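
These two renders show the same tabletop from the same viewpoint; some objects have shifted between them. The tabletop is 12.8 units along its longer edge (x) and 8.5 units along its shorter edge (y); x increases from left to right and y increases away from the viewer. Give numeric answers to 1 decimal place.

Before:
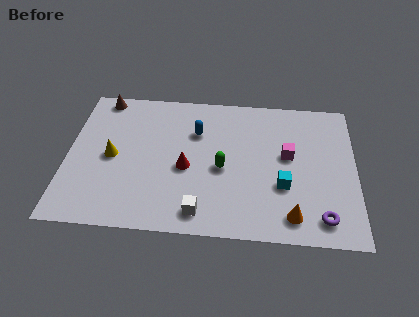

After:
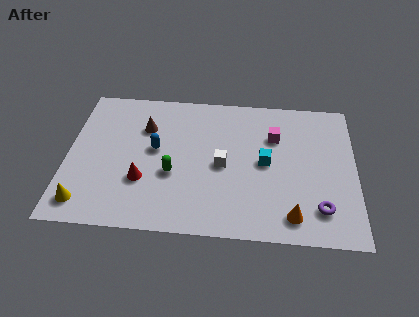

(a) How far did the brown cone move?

2.6

The brown cone moved from about (1.4, 7.7) to (3.4, 6.0), a distance of √(2.0² + 1.7²) ≈ 2.6.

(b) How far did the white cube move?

2.9

From (6.0, 1.2) to (6.9, 4.0), the white cube covered √(0.9² + 2.8²) ≈ 2.9 units.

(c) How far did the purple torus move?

0.5

The purple torus moved from about (11.3, 1.3) to (11.2, 1.8), a distance of √(0.1² + 0.5²) ≈ 0.5.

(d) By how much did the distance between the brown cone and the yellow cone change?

+1.7

They were about 3.6 units apart before and 5.3 after — 1.7 units further apart.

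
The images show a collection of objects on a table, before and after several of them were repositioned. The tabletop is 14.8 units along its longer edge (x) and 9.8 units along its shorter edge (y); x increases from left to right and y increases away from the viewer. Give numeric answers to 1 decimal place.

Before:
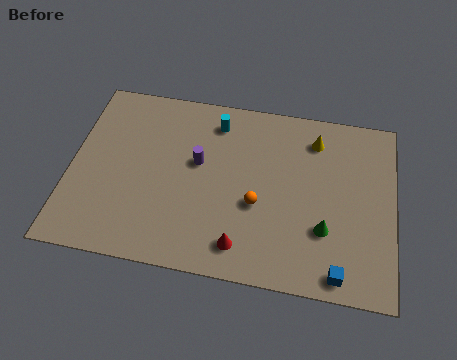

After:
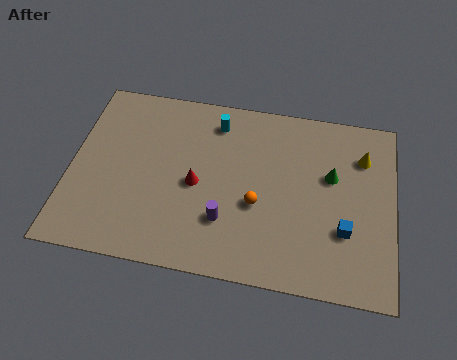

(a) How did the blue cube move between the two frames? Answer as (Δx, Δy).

(0.2, 2.2)

The blue cube started near (12.4, 1.0) and ended near (12.6, 3.2).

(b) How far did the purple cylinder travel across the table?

3.2

The purple cylinder moved from about (5.8, 5.7) to (7.2, 2.8), a distance of √(1.4² + 2.9²) ≈ 3.2.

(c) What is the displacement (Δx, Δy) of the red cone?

(-2.2, 2.9)

The red cone started near (8.0, 1.6) and ended near (5.8, 4.5).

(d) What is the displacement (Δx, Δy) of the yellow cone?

(2.2, -0.6)

From the two frames, the yellow cone sits at roughly (11.1, 7.9) before and (13.3, 7.3) after.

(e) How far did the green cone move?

2.9

The green cone was near (11.7, 3.1) before and (11.9, 6.0) after, so it travelled √(0.2² + 2.9²) ≈ 2.9 units.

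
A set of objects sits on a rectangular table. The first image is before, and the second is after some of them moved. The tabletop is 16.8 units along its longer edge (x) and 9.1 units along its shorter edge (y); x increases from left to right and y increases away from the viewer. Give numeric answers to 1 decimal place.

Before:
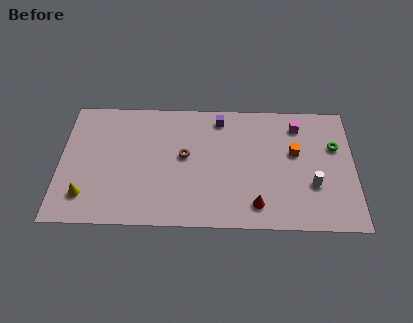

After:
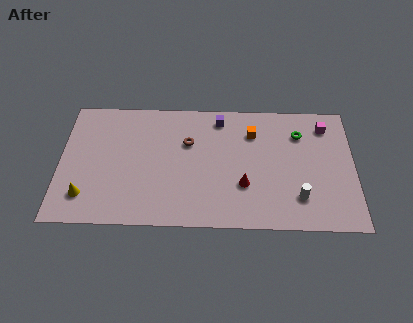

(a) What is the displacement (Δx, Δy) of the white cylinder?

(-0.8, -0.9)

The white cylinder was at about (14.4, 3.1) and moved to about (13.6, 2.2).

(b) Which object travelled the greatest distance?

the orange cube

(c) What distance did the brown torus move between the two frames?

1.0

The brown torus was near (7.1, 5.0) before and (7.3, 6.0) after, so it travelled √(0.2² + 1.0²) ≈ 1.0 units.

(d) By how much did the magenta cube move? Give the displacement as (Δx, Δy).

(1.6, 0.0)

The magenta cube started near (13.6, 7.4) and ended near (15.2, 7.4).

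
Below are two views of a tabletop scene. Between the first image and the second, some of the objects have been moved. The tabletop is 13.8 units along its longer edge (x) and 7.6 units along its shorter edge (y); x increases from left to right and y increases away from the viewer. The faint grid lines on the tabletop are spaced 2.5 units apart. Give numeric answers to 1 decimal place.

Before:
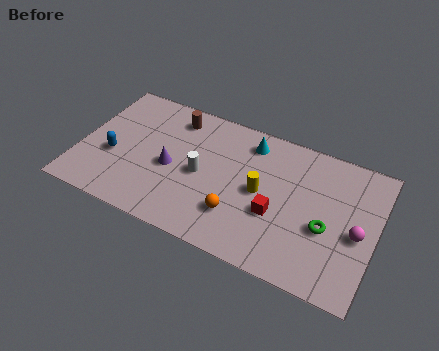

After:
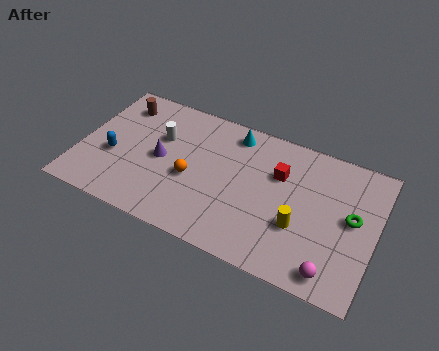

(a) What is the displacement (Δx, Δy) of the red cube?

(-0.1, 2.2)

From the two frames, the red cube sits at roughly (9.3, 2.9) before and (9.2, 5.1) after.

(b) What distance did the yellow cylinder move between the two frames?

2.2

The yellow cylinder moved from about (8.5, 3.8) to (10.4, 2.7), a distance of √(1.9² + 1.1²) ≈ 2.2.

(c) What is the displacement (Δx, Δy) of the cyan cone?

(-0.8, 0.2)

The cyan cone was at about (7.7, 6.3) and moved to about (6.9, 6.5).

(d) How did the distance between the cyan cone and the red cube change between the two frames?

-1.1

They were about 3.8 units apart before and 2.7 after — 1.1 units closer together.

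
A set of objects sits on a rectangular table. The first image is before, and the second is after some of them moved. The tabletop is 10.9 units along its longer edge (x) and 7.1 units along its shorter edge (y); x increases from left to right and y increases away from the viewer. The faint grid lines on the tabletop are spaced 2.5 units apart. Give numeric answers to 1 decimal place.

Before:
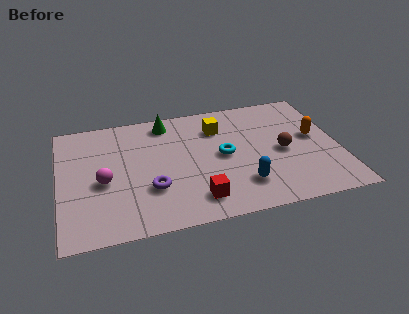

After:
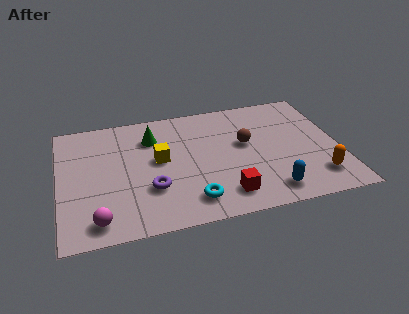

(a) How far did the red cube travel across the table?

1.1

From (5.2, 1.3) to (6.3, 1.3), the red cube covered √(1.1² + 0.0²) ≈ 1.1 units.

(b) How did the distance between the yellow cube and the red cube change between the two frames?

-0.6

They were about 4.1 units apart before and 3.5 after — 0.6 units closer together.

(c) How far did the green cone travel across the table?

1.0

From (4.3, 6.1) to (3.7, 5.3), the green cone covered √(0.6² + 0.8²) ≈ 1.0 units.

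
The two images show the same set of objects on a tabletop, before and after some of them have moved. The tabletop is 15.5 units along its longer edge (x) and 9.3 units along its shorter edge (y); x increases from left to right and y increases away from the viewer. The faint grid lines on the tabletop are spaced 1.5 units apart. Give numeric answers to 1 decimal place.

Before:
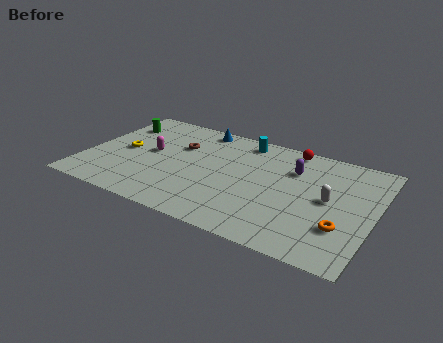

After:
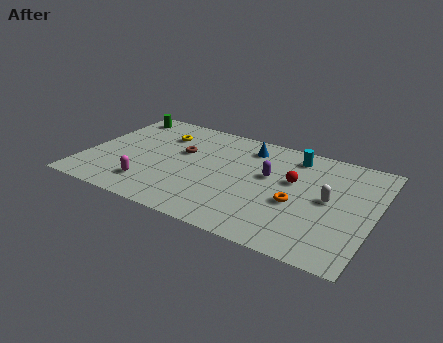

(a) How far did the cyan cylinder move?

2.8

The cyan cylinder moved from about (8.1, 8.1) to (10.9, 7.8), a distance of √(2.8² + 0.3²) ≈ 2.8.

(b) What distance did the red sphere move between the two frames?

2.8

The red sphere moved from about (10.6, 8.4) to (11.1, 5.6), a distance of √(0.5² + 2.8²) ≈ 2.8.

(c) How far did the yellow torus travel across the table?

2.9

The yellow torus moved from about (2.0, 4.6) to (3.7, 6.9), a distance of √(1.7² + 2.3²) ≈ 2.9.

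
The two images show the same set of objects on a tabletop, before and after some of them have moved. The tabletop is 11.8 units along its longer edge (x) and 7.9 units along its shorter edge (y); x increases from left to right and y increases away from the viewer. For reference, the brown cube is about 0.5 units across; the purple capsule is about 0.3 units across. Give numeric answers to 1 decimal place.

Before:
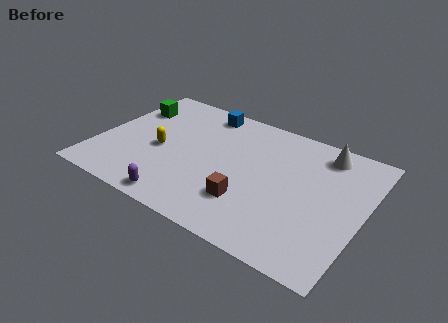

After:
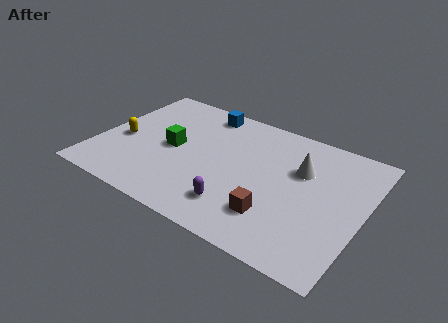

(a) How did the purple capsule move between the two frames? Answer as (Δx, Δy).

(2.4, 0.9)

The purple capsule started near (4.2, 0.8) and ended near (6.6, 1.7).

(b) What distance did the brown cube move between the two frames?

1.2

From (7.0, 2.2) to (8.2, 2.0), the brown cube covered √(1.2² + 0.2²) ≈ 1.2 units.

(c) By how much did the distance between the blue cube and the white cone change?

-0.5

They were about 5.5 units apart before and 5.0 after — 0.5 units closer together.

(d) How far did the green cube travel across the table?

2.9

From (1.0, 5.7) to (3.3, 3.9), the green cube covered √(2.3² + 1.8²) ≈ 2.9 units.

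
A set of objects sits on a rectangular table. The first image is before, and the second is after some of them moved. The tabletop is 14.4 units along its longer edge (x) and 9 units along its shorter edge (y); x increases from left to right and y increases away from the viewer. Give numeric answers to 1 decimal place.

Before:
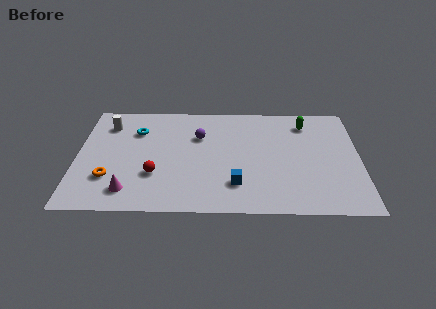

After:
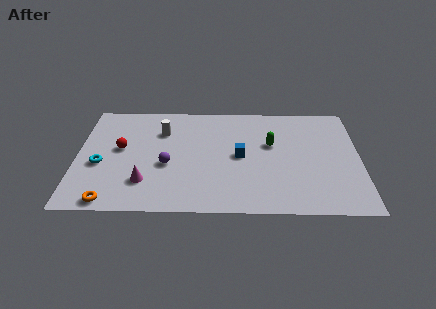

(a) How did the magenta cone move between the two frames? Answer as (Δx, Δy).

(0.8, 0.7)

The magenta cone was at about (2.7, 1.6) and moved to about (3.5, 2.3).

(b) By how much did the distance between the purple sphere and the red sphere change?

-1.2

They were about 3.9 units apart before and 2.7 after — 1.2 units closer together.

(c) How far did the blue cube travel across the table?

2.3

The blue cube moved from about (8.1, 2.2) to (8.3, 4.5), a distance of √(0.2² + 2.3²) ≈ 2.3.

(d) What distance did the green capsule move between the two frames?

2.5

The green capsule was near (11.7, 7.3) before and (9.9, 5.5) after, so it travelled √(1.8² + 1.8²) ≈ 2.5 units.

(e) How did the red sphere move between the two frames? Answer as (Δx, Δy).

(-1.8, 2.1)

From the two frames, the red sphere sits at roughly (4.0, 2.9) before and (2.2, 5.0) after.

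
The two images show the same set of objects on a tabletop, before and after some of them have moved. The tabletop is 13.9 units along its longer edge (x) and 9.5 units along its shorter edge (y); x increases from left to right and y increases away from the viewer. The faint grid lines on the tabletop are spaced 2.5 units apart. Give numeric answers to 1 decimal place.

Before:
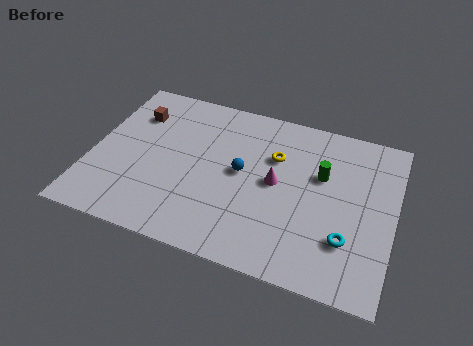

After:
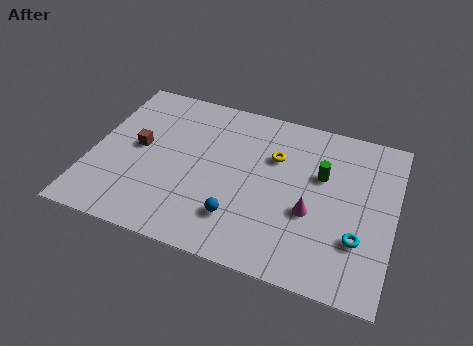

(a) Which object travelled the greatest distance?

the blue sphere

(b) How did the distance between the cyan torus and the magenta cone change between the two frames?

-1.7

They were about 4.0 units apart before and 2.3 after — 1.7 units closer together.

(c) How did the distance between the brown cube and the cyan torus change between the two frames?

-0.6

The distance was about 11.1 in the first image and 10.5 in the second, so they moved 0.6 units closer together.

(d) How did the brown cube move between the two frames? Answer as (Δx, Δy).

(0.4, -2.0)

The brown cube started near (1.7, 7.0) and ended near (2.1, 5.0).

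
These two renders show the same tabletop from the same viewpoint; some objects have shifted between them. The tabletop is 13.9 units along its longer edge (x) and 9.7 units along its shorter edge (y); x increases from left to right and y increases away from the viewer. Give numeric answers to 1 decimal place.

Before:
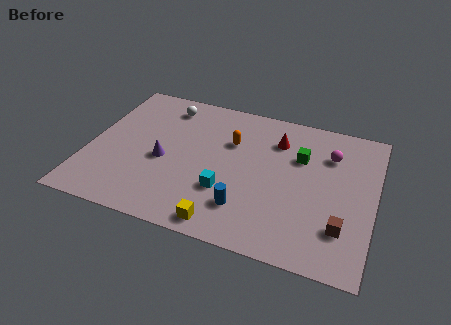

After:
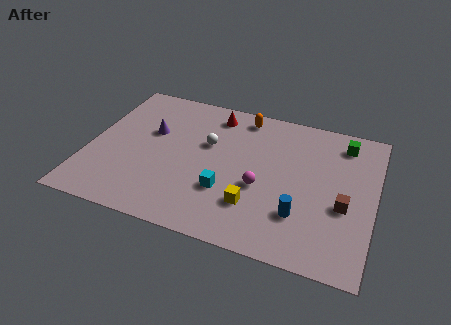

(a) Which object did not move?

the cyan cube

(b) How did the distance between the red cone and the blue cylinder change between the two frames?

+2.1

They were about 5.1 units apart before and 7.2 after — 2.1 units further apart.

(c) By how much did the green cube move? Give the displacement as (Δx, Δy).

(2.0, 1.6)

The green cube was at about (10.2, 6.5) and moved to about (12.2, 8.1).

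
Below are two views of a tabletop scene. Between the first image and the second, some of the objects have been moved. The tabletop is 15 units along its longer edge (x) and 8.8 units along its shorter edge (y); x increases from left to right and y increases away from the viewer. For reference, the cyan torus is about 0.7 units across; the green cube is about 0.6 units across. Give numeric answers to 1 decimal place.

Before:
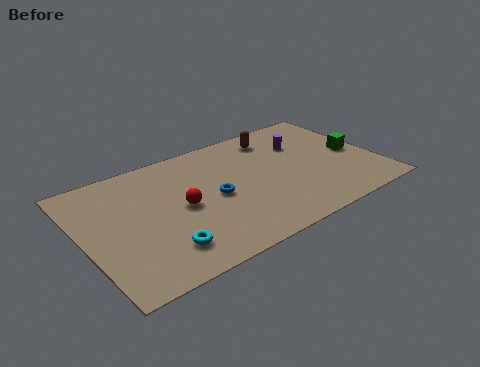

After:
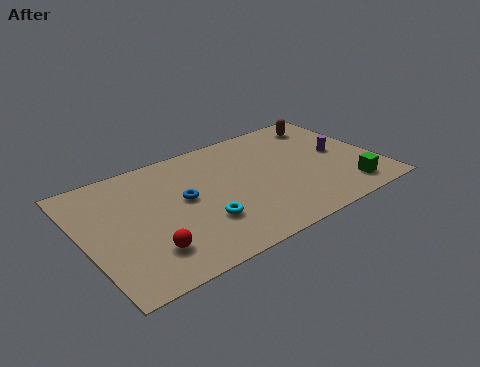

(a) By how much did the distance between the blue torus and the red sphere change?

+1.8

The distance was about 1.7 in the first image and 3.5 in the second, so they moved 1.8 units further apart.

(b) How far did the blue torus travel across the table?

1.6

The blue torus moved from about (6.6, 4.2) to (5.1, 4.8), a distance of √(1.5² + 0.6²) ≈ 1.6.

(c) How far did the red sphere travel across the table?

3.0

The red sphere moved from about (4.9, 4.3) to (2.8, 2.1), a distance of √(2.1² + 2.2²) ≈ 3.0.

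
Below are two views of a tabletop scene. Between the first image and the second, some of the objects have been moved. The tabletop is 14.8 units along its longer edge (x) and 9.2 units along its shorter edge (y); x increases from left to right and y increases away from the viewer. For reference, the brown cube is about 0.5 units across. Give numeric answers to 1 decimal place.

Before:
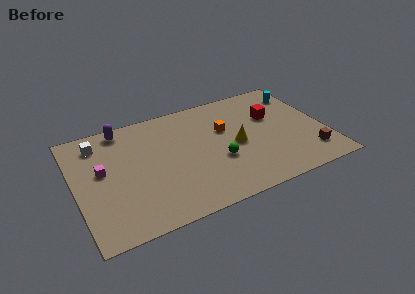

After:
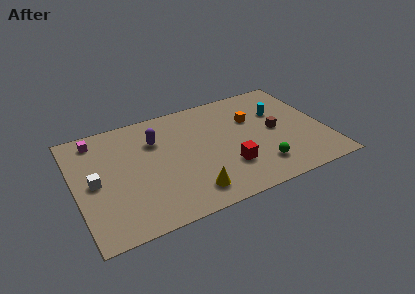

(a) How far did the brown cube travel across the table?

3.2

From (13.6, 1.9) to (11.9, 4.6), the brown cube covered √(1.7² + 2.7²) ≈ 3.2 units.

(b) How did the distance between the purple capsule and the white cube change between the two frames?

+2.6

They were about 1.7 units apart before and 4.3 after — 2.6 units further apart.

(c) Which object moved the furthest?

the red cube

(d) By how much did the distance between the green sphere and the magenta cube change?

+3.9

They were about 6.9 units apart before and 10.8 after — 3.9 units further apart.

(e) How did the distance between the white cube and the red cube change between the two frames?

-2.5

Before: roughly 10.4 units apart; after: 7.9. That's 2.5 units closer together.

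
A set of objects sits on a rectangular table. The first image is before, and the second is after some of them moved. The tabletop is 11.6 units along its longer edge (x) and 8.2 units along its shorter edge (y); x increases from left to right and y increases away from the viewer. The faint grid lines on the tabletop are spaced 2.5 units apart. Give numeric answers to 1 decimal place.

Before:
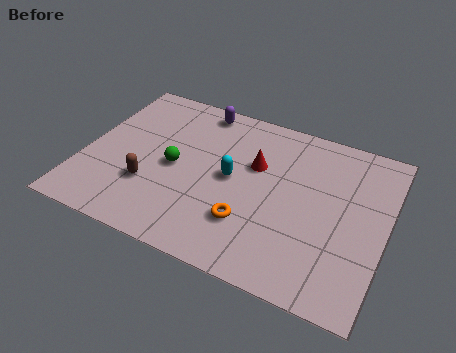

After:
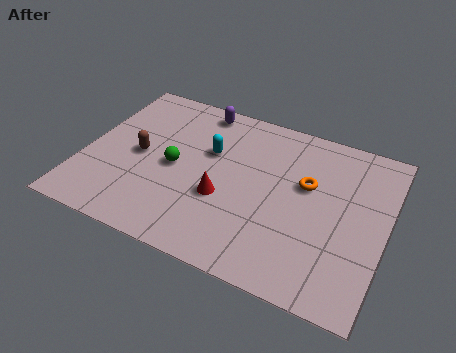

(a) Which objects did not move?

the purple capsule and the green sphere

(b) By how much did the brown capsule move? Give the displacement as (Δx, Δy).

(-0.6, 1.4)

The brown capsule started near (2.7, 2.6) and ended near (2.1, 4.0).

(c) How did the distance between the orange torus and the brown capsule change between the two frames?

+2.6

The distance was about 3.9 in the first image and 6.5 in the second, so they moved 2.6 units further apart.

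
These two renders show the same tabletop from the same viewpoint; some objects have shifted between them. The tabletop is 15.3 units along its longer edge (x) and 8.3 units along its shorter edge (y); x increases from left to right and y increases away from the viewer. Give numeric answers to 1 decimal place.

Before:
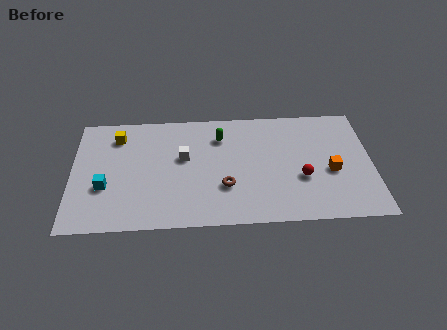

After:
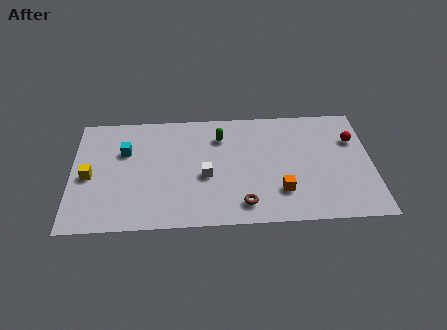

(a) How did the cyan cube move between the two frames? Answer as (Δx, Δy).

(1.0, 2.5)

The cyan cube was at about (1.7, 3.0) and moved to about (2.7, 5.5).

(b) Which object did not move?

the green capsule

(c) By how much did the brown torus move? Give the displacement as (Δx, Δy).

(0.9, -1.3)

From the two frames, the brown torus sits at roughly (7.8, 2.7) before and (8.7, 1.4) after.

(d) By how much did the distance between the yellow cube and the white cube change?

+2.1

The distance was about 3.8 in the first image and 5.9 in the second, so they moved 2.1 units further apart.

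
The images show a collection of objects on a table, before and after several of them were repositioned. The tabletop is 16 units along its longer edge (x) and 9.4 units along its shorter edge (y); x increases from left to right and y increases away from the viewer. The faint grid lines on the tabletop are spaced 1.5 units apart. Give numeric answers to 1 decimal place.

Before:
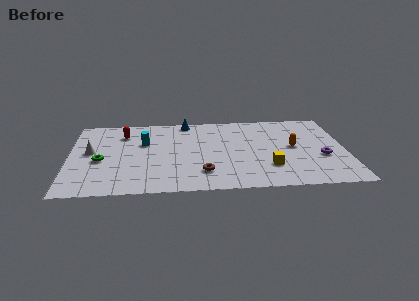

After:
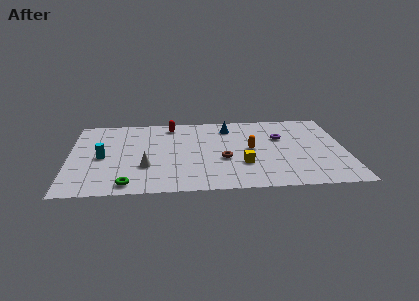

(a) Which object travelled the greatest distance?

the white cone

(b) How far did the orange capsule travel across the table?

2.5

The orange capsule was near (13.0, 4.9) before and (10.5, 4.8) after, so it travelled √(2.5² + 0.1²) ≈ 2.5 units.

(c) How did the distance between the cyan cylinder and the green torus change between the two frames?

+0.4

Before: roughly 3.2 units apart; after: 3.6. That's 0.4 units further apart.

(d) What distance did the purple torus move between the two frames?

3.4

The purple torus was near (14.6, 3.6) before and (12.3, 6.1) after, so it travelled √(2.3² + 2.5²) ≈ 3.4 units.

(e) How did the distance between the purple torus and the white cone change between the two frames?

-5.0

The distance was about 13.5 in the first image and 8.5 in the second, so they moved 5.0 units closer together.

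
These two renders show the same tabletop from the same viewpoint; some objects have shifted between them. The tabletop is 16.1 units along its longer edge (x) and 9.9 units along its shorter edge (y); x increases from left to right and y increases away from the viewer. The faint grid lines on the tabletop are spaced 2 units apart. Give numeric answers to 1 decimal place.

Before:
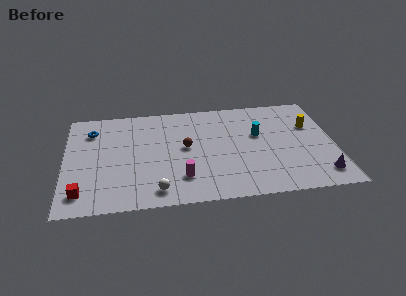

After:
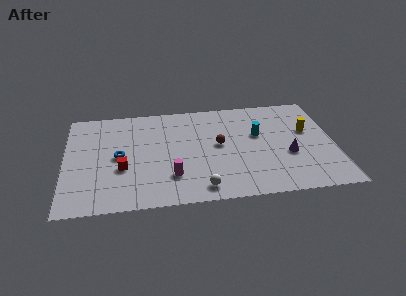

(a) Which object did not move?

the cyan cylinder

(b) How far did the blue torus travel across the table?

3.1

The blue torus moved from about (1.6, 7.6) to (3.2, 4.9), a distance of √(1.6² + 2.7²) ≈ 3.1.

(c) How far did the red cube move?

3.1

The red cube was near (1.0, 1.7) before and (3.4, 3.7) after, so it travelled √(2.4² + 2.0²) ≈ 3.1 units.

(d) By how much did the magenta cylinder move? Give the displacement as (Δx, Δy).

(-0.6, 0.2)

The magenta cylinder was at about (6.9, 2.4) and moved to about (6.3, 2.6).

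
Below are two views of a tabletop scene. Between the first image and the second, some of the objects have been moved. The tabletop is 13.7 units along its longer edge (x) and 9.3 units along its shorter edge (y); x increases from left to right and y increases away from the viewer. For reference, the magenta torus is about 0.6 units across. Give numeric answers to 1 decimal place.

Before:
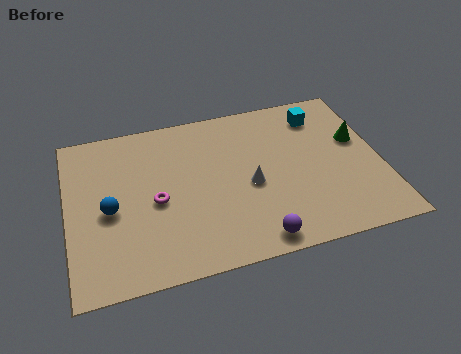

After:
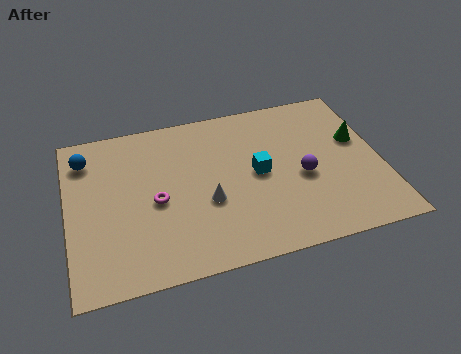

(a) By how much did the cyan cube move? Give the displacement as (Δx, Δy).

(-3.0, -2.8)

From the two frames, the cyan cube sits at roughly (11.3, 7.5) before and (8.3, 4.7) after.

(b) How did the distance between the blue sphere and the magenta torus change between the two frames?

+2.3

The distance was about 2.0 in the first image and 4.3 in the second, so they moved 2.3 units further apart.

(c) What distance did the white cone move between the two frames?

2.0

The white cone moved from about (7.9, 4.1) to (6.0, 3.6), a distance of √(1.9² + 0.5²) ≈ 2.0.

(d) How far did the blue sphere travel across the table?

3.3

The blue sphere was near (1.8, 4.2) before and (0.9, 7.4) after, so it travelled √(0.9² + 3.2²) ≈ 3.3 units.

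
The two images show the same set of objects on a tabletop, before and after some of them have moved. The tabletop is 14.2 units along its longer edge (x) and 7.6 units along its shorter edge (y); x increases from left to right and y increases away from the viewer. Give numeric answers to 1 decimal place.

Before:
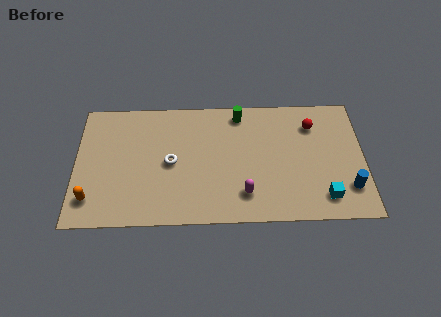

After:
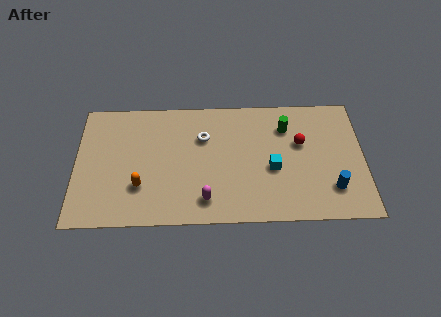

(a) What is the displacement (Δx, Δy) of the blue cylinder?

(-0.8, 0.0)

The blue cylinder started near (13.4, 1.9) and ended near (12.6, 1.9).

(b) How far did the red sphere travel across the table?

1.3

From (11.7, 5.8) to (11.1, 4.7), the red sphere covered √(0.6² + 1.1²) ≈ 1.3 units.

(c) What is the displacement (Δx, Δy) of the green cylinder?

(2.3, -0.9)

The green cylinder started near (8.1, 6.6) and ended near (10.4, 5.7).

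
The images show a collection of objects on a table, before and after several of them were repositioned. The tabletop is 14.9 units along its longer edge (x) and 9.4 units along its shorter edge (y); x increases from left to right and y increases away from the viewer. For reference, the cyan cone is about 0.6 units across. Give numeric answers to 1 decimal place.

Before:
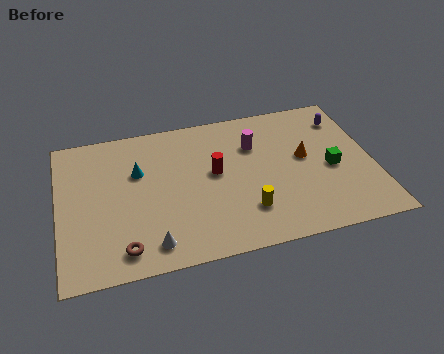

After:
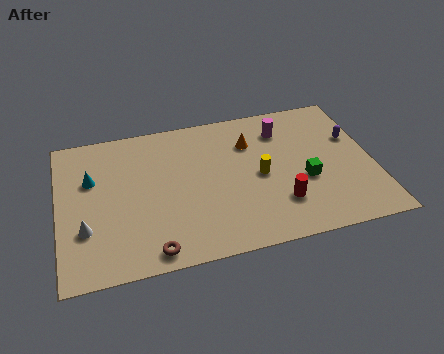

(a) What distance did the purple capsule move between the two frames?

1.4

From (13.8, 7.4) to (14.1, 6.0), the purple capsule covered √(0.3² + 1.4²) ≈ 1.4 units.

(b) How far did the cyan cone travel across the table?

2.2

From (3.8, 6.1) to (1.6, 6.1), the cyan cone covered √(2.2² + 0.0²) ≈ 2.2 units.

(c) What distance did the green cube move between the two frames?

1.4

From (12.9, 4.2) to (11.6, 3.7), the green cube covered √(1.3² + 0.5²) ≈ 1.4 units.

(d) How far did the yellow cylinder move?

2.2

From (8.7, 2.4) to (9.5, 4.5), the yellow cylinder covered √(0.8² + 2.1²) ≈ 2.2 units.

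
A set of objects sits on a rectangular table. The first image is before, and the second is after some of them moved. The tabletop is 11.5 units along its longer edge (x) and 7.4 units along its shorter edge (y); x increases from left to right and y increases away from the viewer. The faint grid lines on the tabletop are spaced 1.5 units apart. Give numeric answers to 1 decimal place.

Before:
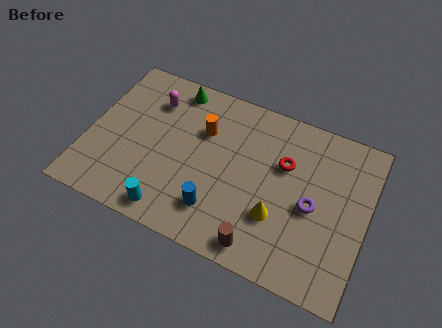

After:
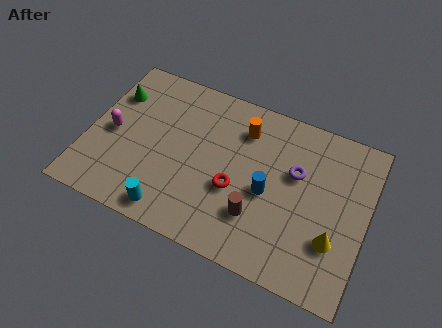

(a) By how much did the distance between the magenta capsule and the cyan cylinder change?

-1.1

They were about 4.9 units apart before and 3.8 after — 1.1 units closer together.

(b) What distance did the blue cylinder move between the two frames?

2.5

The blue cylinder moved from about (5.6, 1.7) to (7.5, 3.3), a distance of √(1.9² + 1.6²) ≈ 2.5.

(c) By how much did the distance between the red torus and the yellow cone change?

+1.7

Before: roughly 2.4 units apart; after: 4.1. That's 1.7 units further apart.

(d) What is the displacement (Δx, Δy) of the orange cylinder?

(1.6, 0.7)

The orange cylinder started near (4.6, 5.0) and ended near (6.2, 5.7).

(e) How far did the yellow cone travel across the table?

2.3

The yellow cone was near (8.0, 2.4) before and (10.3, 2.3) after, so it travelled √(2.3² + 0.1²) ≈ 2.3 units.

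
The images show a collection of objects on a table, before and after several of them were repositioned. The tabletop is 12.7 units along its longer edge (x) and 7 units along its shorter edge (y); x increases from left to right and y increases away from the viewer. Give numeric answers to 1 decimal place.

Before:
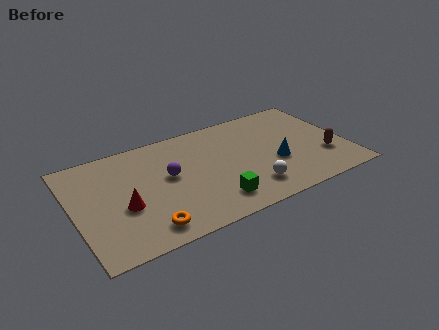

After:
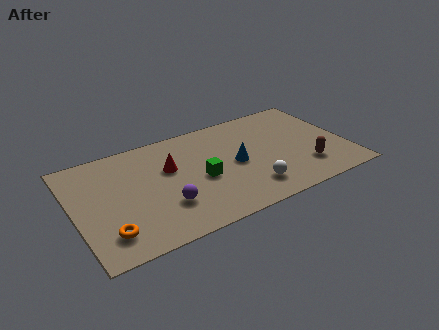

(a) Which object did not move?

the white sphere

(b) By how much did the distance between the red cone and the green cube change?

-2.4

They were about 4.2 units apart before and 1.8 after — 2.4 units closer together.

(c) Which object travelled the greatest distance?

the red cone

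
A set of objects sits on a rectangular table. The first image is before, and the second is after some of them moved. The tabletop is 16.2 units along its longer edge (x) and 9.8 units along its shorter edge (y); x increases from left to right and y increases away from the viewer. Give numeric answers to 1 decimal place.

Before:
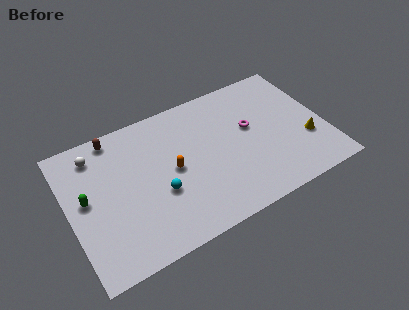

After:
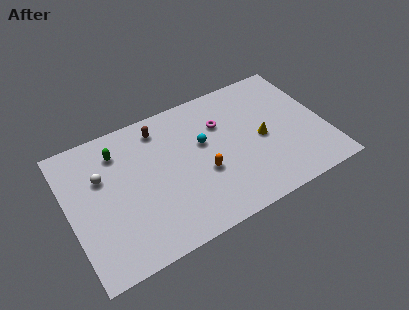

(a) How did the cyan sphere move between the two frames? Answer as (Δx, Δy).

(3.1, 2.2)

From the two frames, the cyan sphere sits at roughly (5.5, 3.7) before and (8.6, 5.9) after.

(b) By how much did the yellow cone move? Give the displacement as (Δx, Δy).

(-2.7, 1.3)

The yellow cone started near (14.9, 3.3) and ended near (12.2, 4.6).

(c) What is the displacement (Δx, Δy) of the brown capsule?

(2.8, -0.6)

The brown capsule started near (3.3, 8.8) and ended near (6.1, 8.2).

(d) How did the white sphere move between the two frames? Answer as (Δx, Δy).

(0.2, -1.7)

The white sphere started near (2.0, 8.1) and ended near (2.2, 6.4).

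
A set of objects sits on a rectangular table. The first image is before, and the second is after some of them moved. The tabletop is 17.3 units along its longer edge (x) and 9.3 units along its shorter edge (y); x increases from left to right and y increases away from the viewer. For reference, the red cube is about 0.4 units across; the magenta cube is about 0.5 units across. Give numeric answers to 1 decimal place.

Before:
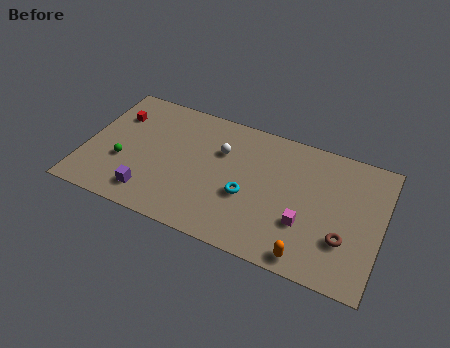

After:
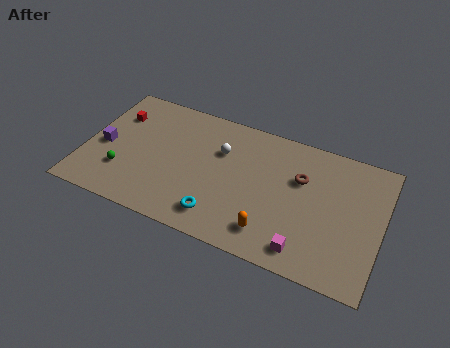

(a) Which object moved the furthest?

the brown torus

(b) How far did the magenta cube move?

1.7

From (13.0, 3.1) to (13.2, 1.4), the magenta cube covered √(0.2² + 1.7²) ≈ 1.7 units.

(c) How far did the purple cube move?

3.9

From (4.1, 1.7) to (1.1, 4.2), the purple cube covered √(3.0² + 2.5²) ≈ 3.9 units.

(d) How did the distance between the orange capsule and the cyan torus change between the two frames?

-1.7

Before: roughly 4.7 units apart; after: 3.0. That's 1.7 units closer together.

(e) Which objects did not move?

the red cube and the white sphere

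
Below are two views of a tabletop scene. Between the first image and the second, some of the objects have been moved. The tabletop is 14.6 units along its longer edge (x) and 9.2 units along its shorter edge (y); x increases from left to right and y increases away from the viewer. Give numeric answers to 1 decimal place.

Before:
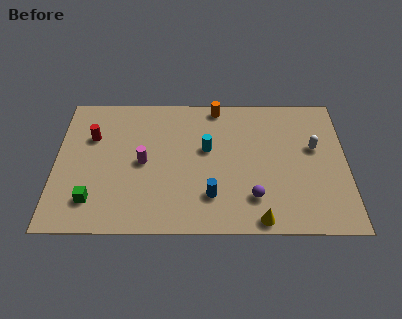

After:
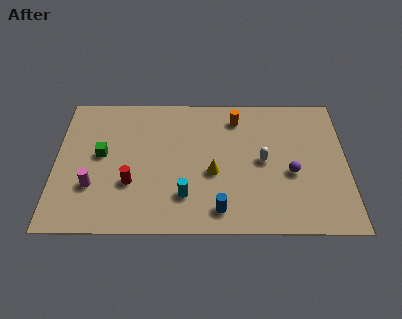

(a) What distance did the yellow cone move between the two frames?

3.8

The yellow cone moved from about (10.2, 0.8) to (7.9, 3.8), a distance of √(2.3² + 3.0²) ≈ 3.8.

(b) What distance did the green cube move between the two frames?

3.0

From (1.9, 2.0) to (2.3, 5.0), the green cube covered √(0.4² + 3.0²) ≈ 3.0 units.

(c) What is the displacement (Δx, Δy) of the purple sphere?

(1.9, 1.6)

The purple sphere was at about (9.9, 2.2) and moved to about (11.8, 3.8).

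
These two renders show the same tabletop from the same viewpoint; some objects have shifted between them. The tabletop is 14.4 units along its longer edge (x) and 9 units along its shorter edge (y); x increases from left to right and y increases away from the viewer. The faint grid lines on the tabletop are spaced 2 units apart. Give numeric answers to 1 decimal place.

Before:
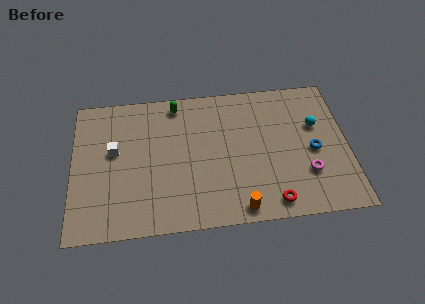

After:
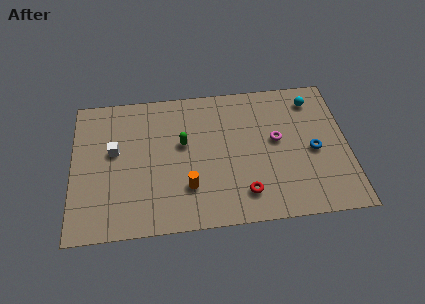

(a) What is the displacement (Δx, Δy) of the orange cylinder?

(-2.6, 1.6)

The orange cylinder was at about (8.6, 0.9) and moved to about (6.0, 2.5).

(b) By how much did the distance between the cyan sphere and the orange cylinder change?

+1.9

They were about 6.4 units apart before and 8.3 after — 1.9 units further apart.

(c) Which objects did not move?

the blue torus and the white cube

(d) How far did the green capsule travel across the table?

2.6

The green capsule was near (5.5, 7.9) before and (5.8, 5.3) after, so it travelled √(0.3² + 2.6²) ≈ 2.6 units.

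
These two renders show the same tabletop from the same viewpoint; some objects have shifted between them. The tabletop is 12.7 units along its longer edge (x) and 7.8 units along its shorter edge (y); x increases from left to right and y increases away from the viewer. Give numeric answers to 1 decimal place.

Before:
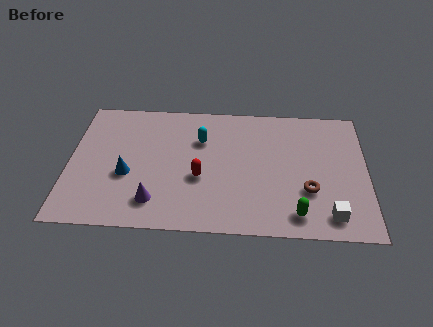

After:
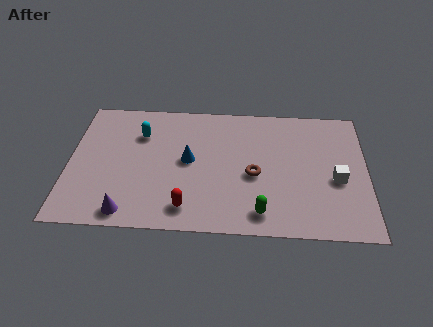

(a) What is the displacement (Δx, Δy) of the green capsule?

(-1.5, 0.0)

The green capsule started near (9.7, 1.2) and ended near (8.2, 1.2).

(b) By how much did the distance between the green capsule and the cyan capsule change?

+0.9

Before: roughly 5.9 units apart; after: 6.8. That's 0.9 units further apart.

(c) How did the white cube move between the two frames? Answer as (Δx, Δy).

(0.3, 2.1)

From the two frames, the white cube sits at roughly (11.1, 1.2) before and (11.4, 3.3) after.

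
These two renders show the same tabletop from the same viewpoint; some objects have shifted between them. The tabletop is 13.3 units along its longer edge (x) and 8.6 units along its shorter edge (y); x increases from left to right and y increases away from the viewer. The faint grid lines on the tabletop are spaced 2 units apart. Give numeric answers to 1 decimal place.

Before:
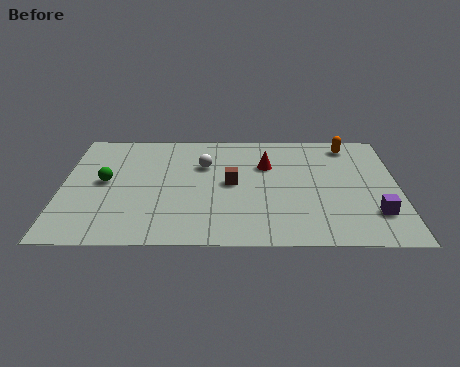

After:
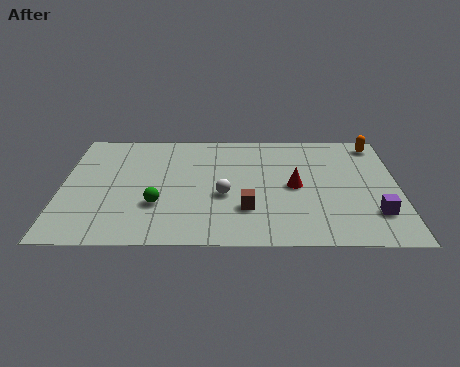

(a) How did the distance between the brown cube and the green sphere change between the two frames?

-1.5

They were about 5.0 units apart before and 3.5 after — 1.5 units closer together.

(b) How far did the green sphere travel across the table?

2.7

The green sphere was near (1.7, 4.5) before and (3.8, 2.8) after, so it travelled √(2.1² + 1.7²) ≈ 2.7 units.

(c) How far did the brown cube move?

2.0

The brown cube moved from about (6.7, 4.4) to (7.3, 2.5), a distance of √(0.6² + 1.9²) ≈ 2.0.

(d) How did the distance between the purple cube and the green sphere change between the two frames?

-2.3

Before: roughly 10.8 units apart; after: 8.5. That's 2.3 units closer together.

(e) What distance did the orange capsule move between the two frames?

1.1

The orange capsule was near (11.4, 7.4) before and (12.5, 7.5) after, so it travelled √(1.1² + 0.1²) ≈ 1.1 units.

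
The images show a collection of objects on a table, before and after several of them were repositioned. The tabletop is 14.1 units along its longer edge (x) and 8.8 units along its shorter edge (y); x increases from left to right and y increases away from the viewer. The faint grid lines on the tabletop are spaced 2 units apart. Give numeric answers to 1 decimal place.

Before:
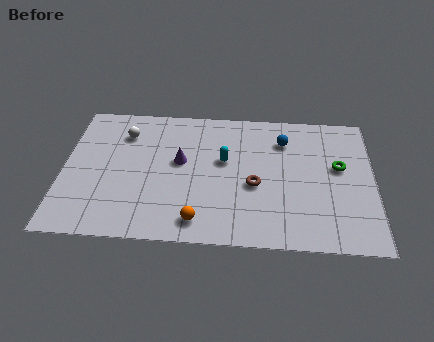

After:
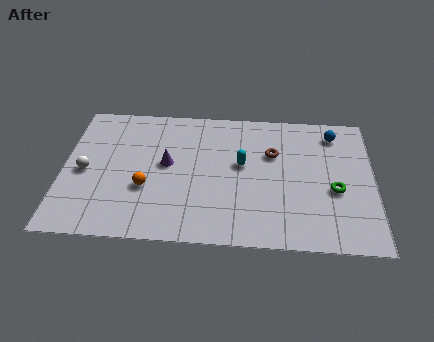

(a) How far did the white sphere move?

3.1

From (2.7, 6.7) to (1.0, 4.1), the white sphere covered √(1.7² + 2.6²) ≈ 3.1 units.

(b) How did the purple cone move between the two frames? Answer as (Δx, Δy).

(-0.6, -0.2)

From the two frames, the purple cone sits at roughly (5.3, 5.0) before and (4.7, 4.8) after.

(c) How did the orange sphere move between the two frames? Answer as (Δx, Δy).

(-2.4, 1.9)

The orange sphere was at about (6.2, 1.3) and moved to about (3.8, 3.2).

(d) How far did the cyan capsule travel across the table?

0.8

The cyan capsule moved from about (7.3, 5.2) to (8.1, 5.0), a distance of √(0.8² + 0.2²) ≈ 0.8.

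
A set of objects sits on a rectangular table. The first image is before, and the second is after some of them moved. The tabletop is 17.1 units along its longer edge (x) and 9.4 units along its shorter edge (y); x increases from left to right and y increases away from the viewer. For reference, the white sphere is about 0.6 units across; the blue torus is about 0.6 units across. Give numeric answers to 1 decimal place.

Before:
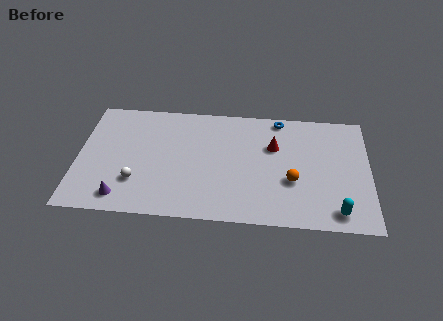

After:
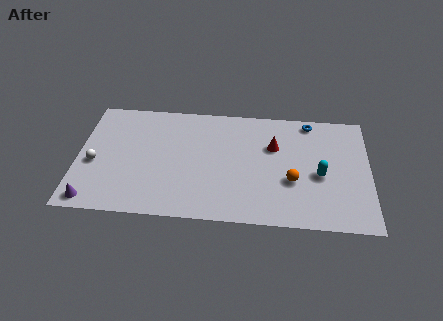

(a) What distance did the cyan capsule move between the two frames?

3.0

The cyan capsule was near (15.2, 1.3) before and (14.2, 4.1) after, so it travelled √(1.0² + 2.8²) ≈ 3.0 units.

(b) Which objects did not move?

the orange sphere and the red cone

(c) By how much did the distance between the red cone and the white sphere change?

+2.0

They were about 8.7 units apart before and 10.7 after — 2.0 units further apart.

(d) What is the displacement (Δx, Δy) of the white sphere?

(-2.5, 1.3)

The white sphere was at about (3.5, 2.7) and moved to about (1.0, 4.0).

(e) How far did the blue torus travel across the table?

1.8

From (11.8, 8.5) to (13.6, 8.4), the blue torus covered √(1.8² + 0.1²) ≈ 1.8 units.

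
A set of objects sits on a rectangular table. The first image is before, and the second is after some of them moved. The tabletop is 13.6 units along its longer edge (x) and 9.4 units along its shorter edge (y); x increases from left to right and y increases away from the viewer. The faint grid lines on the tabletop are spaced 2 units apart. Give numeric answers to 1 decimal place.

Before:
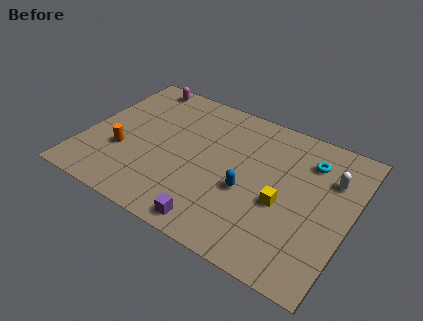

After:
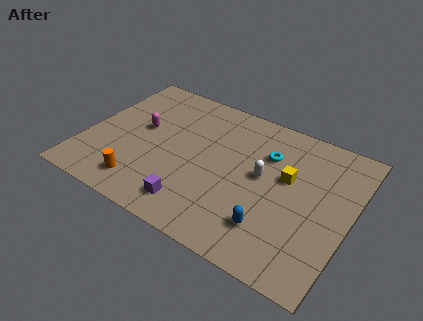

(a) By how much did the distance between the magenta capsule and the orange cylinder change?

-1.4

They were about 5.2 units apart before and 3.8 after — 1.4 units closer together.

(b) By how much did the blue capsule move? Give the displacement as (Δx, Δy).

(1.5, -1.6)

The blue capsule started near (8.5, 3.8) and ended near (10.0, 2.2).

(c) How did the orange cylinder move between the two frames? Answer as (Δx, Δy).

(1.3, -1.7)

The orange cylinder was at about (2.1, 3.3) and moved to about (3.4, 1.6).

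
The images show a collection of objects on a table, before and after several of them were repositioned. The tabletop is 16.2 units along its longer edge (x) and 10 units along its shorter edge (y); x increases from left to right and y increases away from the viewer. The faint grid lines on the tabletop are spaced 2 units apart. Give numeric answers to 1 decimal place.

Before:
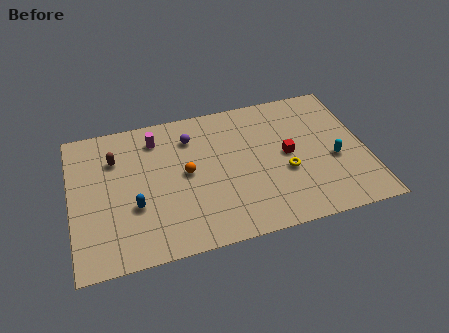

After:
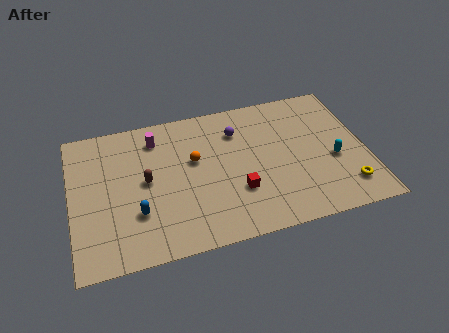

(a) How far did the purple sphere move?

2.6

From (6.7, 7.7) to (9.3, 7.5), the purple sphere covered √(2.6² + 0.2²) ≈ 2.6 units.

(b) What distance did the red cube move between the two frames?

3.5

From (11.9, 5.1) to (9.0, 3.2), the red cube covered √(2.9² + 1.9²) ≈ 3.5 units.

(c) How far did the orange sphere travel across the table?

0.9

The orange sphere moved from about (6.3, 5.2) to (6.8, 6.0), a distance of √(0.5² + 0.8²) ≈ 0.9.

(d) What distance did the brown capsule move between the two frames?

2.6

The brown capsule moved from about (2.5, 7.2) to (4.1, 5.2), a distance of √(1.6² + 2.0²) ≈ 2.6.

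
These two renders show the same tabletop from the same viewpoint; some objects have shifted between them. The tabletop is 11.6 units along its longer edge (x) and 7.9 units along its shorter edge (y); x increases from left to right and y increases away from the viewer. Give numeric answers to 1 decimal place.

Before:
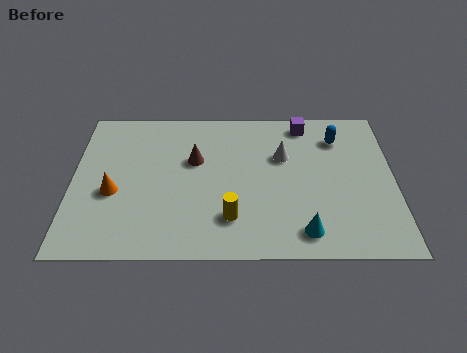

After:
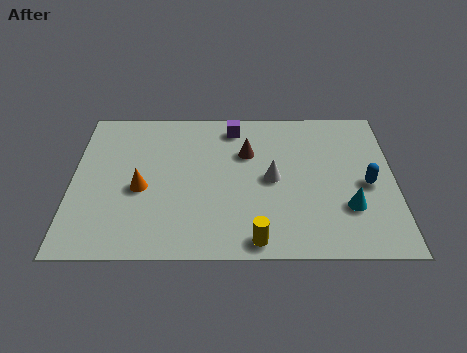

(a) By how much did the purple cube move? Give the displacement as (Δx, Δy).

(-2.6, -0.2)

The purple cube was at about (8.4, 6.9) and moved to about (5.8, 6.7).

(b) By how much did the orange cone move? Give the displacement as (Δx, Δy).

(1.0, 0.2)

The orange cone started near (1.5, 3.2) and ended near (2.5, 3.4).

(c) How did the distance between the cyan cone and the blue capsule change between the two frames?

-3.7

Before: roughly 5.1 units apart; after: 1.4. That's 3.7 units closer together.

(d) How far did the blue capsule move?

2.7

The blue capsule was near (9.6, 6.1) before and (10.6, 3.6) after, so it travelled √(1.0² + 2.5²) ≈ 2.7 units.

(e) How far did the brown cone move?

1.9

From (4.4, 4.9) to (6.3, 5.3), the brown cone covered √(1.9² + 0.4²) ≈ 1.9 units.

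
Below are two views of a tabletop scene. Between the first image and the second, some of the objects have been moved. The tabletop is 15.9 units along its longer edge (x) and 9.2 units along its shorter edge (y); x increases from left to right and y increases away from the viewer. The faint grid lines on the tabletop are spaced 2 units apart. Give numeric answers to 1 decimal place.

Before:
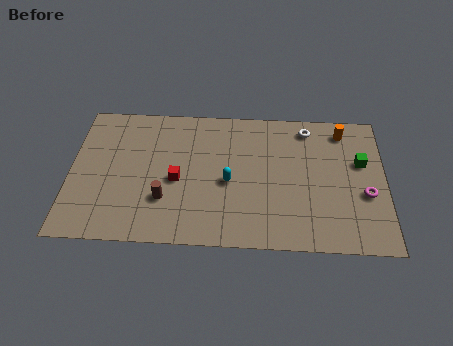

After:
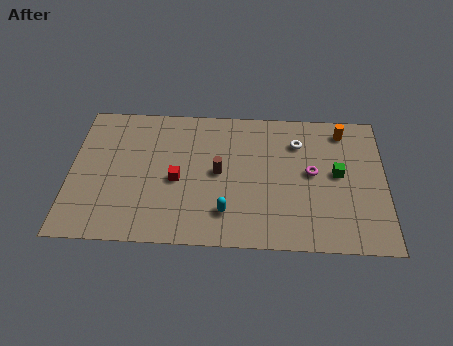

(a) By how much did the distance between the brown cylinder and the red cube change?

+0.8

Before: roughly 1.4 units apart; after: 2.2. That's 0.8 units further apart.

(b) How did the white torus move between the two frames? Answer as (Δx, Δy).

(-0.5, -1.0)

From the two frames, the white torus sits at roughly (12.0, 7.9) before and (11.5, 6.9) after.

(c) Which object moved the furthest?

the brown cylinder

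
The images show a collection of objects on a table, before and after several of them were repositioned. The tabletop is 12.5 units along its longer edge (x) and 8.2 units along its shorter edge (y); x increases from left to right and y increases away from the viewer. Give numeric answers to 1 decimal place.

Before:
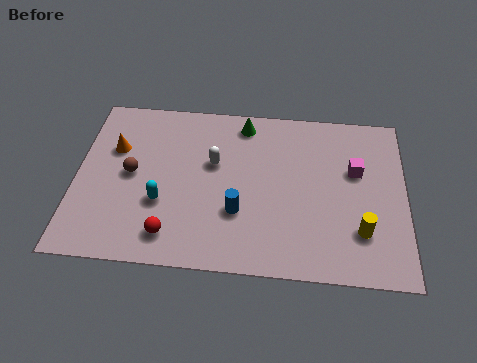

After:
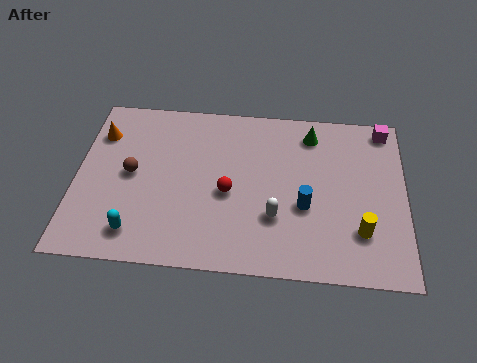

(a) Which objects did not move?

the brown sphere and the yellow cylinder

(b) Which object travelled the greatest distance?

the white capsule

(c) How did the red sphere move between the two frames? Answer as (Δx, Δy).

(2.1, 2.2)

From the two frames, the red sphere sits at roughly (3.7, 1.4) before and (5.8, 3.6) after.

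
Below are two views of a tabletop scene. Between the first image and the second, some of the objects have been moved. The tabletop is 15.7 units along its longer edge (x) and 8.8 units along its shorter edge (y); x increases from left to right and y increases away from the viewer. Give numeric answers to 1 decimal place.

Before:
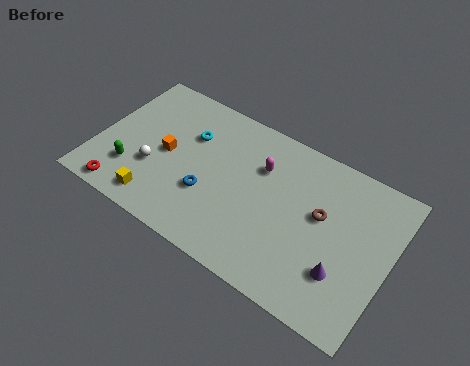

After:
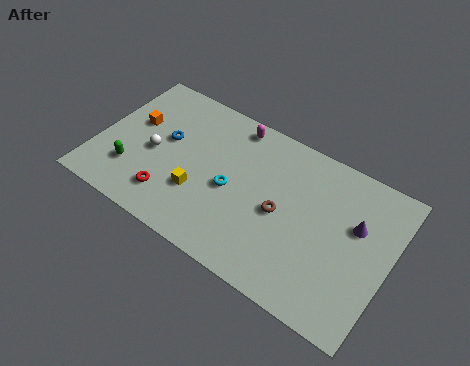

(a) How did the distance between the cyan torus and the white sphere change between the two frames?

+1.0

The distance was about 3.3 in the first image and 4.3 in the second, so they moved 1.0 units further apart.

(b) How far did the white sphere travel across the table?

0.9

The white sphere was near (3.2, 3.1) before and (3.0, 4.0) after, so it travelled √(0.2² + 0.9²) ≈ 0.9 units.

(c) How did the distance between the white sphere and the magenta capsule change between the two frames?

-0.8

They were about 6.2 units apart before and 5.4 after — 0.8 units closer together.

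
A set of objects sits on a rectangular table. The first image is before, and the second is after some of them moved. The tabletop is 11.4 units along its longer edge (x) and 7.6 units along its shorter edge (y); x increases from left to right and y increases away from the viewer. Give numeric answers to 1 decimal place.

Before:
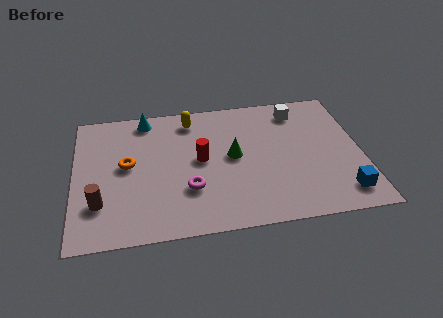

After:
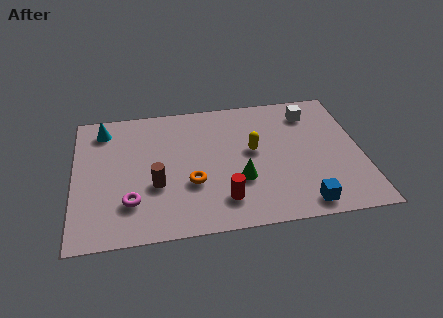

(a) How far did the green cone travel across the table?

1.4

The green cone was near (6.3, 4.0) before and (6.5, 2.6) after, so it travelled √(0.2² + 1.4²) ≈ 1.4 units.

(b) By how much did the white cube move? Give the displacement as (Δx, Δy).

(0.5, -0.2)

The white cube was at about (9.0, 6.3) and moved to about (9.5, 6.1).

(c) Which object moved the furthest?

the yellow capsule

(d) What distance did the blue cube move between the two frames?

1.6

From (10.5, 1.3) to (8.9, 0.9), the blue cube covered √(1.6² + 0.4²) ≈ 1.6 units.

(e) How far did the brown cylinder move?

2.3

The brown cylinder was near (1.0, 2.1) before and (3.2, 2.8) after, so it travelled √(2.2² + 0.7²) ≈ 2.3 units.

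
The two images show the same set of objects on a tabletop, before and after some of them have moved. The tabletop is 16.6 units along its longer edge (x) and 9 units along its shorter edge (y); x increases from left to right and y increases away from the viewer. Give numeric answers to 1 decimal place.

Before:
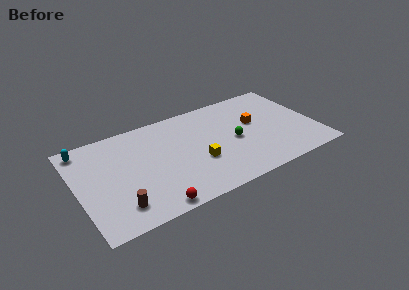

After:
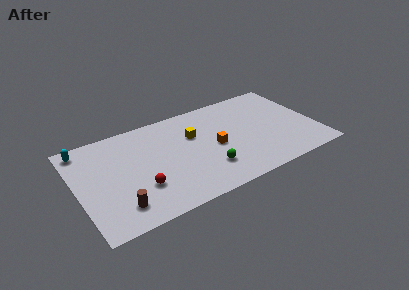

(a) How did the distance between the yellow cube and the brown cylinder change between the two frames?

+1.1

The distance was about 5.9 in the first image and 7.0 in the second, so they moved 1.1 units further apart.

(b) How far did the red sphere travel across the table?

2.1

The red sphere moved from about (4.7, 0.8) to (4.1, 2.8), a distance of √(0.6² + 2.0²) ≈ 2.1.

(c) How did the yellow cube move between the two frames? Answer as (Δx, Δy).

(0.0, 2.6)

From the two frames, the yellow cube sits at roughly (8.2, 3.3) before and (8.2, 5.9) after.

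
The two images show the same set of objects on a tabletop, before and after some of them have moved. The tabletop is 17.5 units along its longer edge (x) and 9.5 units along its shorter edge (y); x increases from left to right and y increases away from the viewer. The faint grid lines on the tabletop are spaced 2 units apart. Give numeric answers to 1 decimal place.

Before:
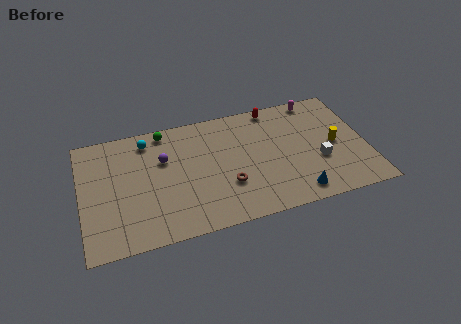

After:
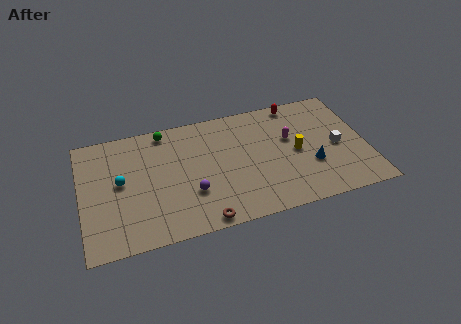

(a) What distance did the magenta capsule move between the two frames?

3.4

The magenta capsule was near (14.8, 8.6) before and (12.9, 5.8) after, so it travelled √(1.9² + 2.8²) ≈ 3.4 units.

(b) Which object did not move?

the green sphere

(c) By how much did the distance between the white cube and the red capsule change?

-0.9

Before: roughly 5.6 units apart; after: 4.7. That's 0.9 units closer together.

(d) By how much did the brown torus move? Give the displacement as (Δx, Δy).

(-1.7, -2.3)

The brown torus started near (8.8, 3.1) and ended near (7.1, 0.8).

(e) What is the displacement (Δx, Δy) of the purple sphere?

(1.5, -3.1)

The purple sphere started near (5.1, 6.2) and ended near (6.6, 3.1).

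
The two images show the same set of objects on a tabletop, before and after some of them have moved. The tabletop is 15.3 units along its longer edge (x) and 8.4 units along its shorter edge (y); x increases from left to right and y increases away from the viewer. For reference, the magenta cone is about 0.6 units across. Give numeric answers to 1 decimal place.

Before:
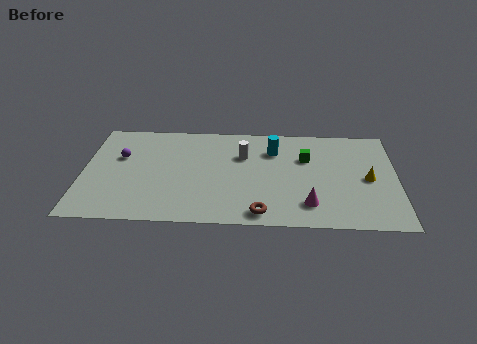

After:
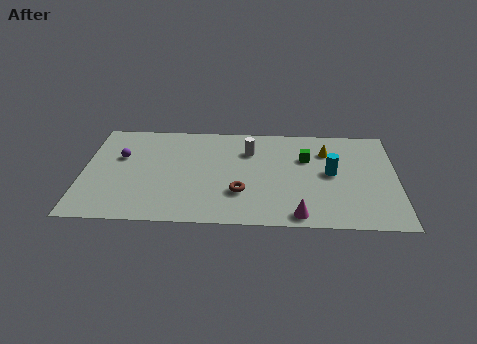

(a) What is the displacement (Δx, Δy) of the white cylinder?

(0.3, 0.4)

The white cylinder was at about (7.8, 5.7) and moved to about (8.1, 6.1).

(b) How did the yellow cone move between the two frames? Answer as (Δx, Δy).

(-2.0, 2.2)

The yellow cone was at about (13.9, 4.0) and moved to about (11.9, 6.2).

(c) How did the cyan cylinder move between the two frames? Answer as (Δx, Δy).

(2.8, -1.8)

The cyan cylinder was at about (9.3, 6.2) and moved to about (12.1, 4.4).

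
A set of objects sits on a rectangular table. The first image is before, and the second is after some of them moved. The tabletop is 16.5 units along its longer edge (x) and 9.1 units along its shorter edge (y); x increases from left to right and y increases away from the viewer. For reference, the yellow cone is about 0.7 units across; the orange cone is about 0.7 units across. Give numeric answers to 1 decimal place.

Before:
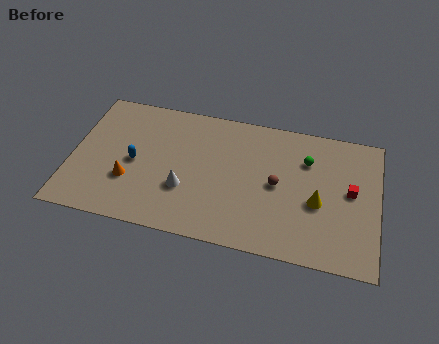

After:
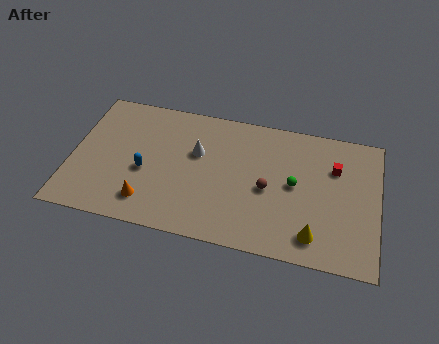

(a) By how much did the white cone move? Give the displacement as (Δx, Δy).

(0.5, 2.6)

The white cone started near (6.2, 3.1) and ended near (6.7, 5.7).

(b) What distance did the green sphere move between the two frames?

1.9

From (12.6, 6.5) to (12.0, 4.7), the green sphere covered √(0.6² + 1.8²) ≈ 1.9 units.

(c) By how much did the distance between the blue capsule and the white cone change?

+0.3

They were about 3.0 units apart before and 3.3 after — 0.3 units further apart.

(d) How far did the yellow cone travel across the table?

2.2

From (13.3, 3.8) to (13.2, 1.6), the yellow cone covered √(0.1² + 2.2²) ≈ 2.2 units.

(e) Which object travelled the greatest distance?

the white cone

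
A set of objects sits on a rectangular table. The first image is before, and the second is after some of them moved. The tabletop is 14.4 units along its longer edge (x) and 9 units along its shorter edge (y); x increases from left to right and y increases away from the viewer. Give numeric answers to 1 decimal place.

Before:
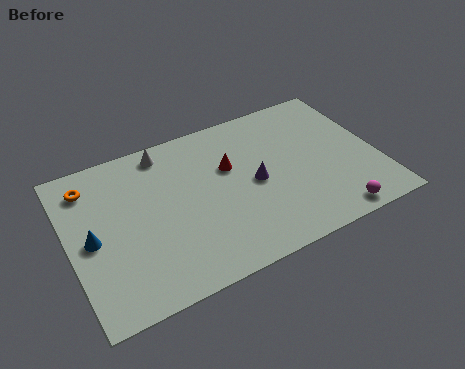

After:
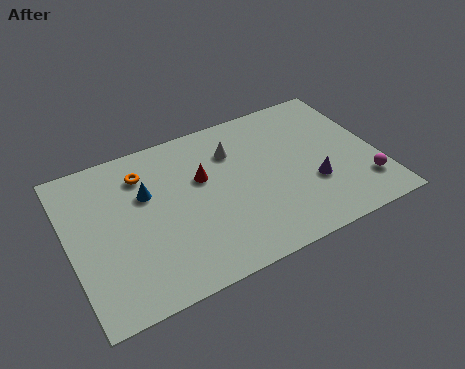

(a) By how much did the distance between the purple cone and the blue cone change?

+0.4

The distance was about 7.6 in the first image and 8.0 in the second, so they moved 0.4 units further apart.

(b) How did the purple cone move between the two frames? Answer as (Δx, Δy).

(2.6, -1.2)

The purple cone started near (8.6, 4.3) and ended near (11.2, 3.1).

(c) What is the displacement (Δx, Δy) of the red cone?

(-1.3, -0.1)

The red cone started near (7.6, 5.7) and ended near (6.3, 5.6).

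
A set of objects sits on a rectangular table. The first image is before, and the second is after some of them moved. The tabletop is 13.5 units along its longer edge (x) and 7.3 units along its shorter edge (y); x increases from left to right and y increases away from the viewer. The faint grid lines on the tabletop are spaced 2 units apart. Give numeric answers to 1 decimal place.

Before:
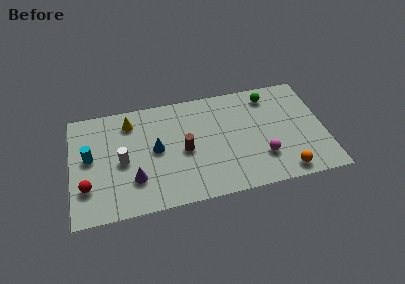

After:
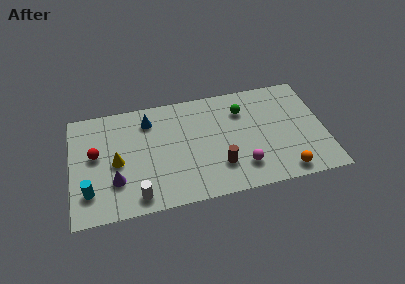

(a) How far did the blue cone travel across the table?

2.0

From (4.5, 3.8) to (4.2, 5.8), the blue cone covered √(0.3² + 2.0²) ≈ 2.0 units.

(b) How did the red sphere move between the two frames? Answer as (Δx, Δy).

(0.5, 2.0)

The red sphere started near (0.8, 2.1) and ended near (1.3, 4.1).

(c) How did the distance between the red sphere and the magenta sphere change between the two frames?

-1.2

They were about 9.3 units apart before and 8.1 after — 1.2 units closer together.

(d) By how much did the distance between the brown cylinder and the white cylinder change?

+1.2

They were about 3.3 units apart before and 4.5 after — 1.2 units further apart.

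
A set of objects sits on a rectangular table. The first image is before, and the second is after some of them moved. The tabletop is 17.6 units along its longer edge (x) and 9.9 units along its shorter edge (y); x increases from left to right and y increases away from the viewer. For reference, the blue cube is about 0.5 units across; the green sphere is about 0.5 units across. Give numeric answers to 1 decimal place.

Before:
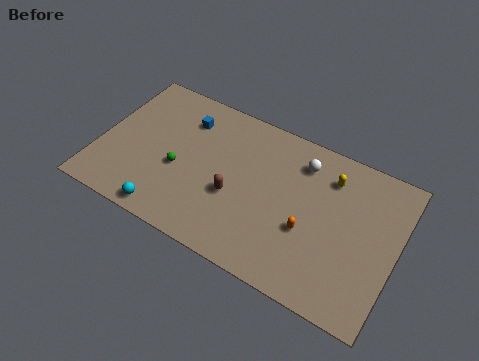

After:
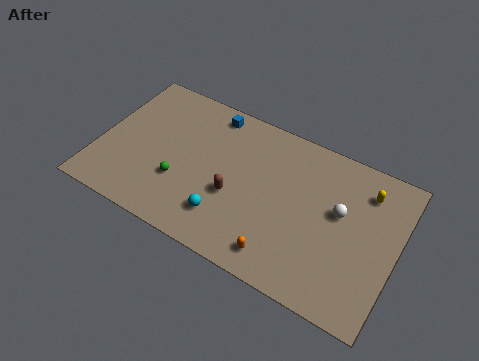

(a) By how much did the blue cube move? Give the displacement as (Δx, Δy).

(1.4, 1.1)

The blue cube was at about (4.7, 7.6) and moved to about (6.1, 8.7).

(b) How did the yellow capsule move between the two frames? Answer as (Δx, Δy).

(2.1, 0.1)

From the two frames, the yellow capsule sits at roughly (13.4, 7.7) before and (15.5, 7.8) after.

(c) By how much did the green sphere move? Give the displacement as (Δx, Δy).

(0.2, -0.8)

The green sphere started near (4.8, 4.1) and ended near (5.0, 3.3).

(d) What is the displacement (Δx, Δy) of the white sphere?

(2.5, -2.1)

The white sphere started near (11.7, 7.9) and ended near (14.2, 5.8).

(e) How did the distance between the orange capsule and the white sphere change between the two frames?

+1.0

They were about 4.2 units apart before and 5.2 after — 1.0 units further apart.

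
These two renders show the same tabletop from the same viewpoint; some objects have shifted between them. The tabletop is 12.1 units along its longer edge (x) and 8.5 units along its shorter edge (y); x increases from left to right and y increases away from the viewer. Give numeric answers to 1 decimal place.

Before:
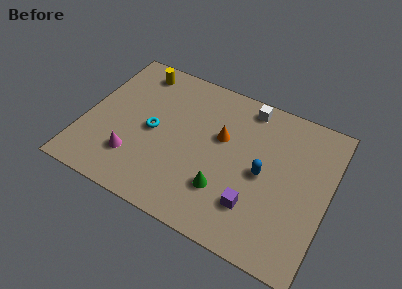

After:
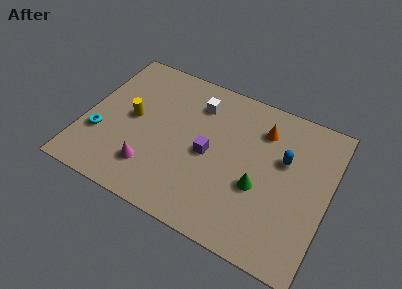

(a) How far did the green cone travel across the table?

1.8

The green cone was near (7.2, 2.4) before and (8.8, 3.3) after, so it travelled √(1.6² + 0.9²) ≈ 1.8 units.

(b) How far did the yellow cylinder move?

2.9

The yellow cylinder moved from about (2.1, 7.3) to (2.3, 4.4), a distance of √(0.2² + 2.9²) ≈ 2.9.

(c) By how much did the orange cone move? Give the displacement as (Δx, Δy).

(1.9, 1.3)

The orange cone was at about (6.7, 5.2) and moved to about (8.6, 6.5).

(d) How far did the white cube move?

2.6

The white cube was near (7.7, 7.5) before and (5.3, 6.6) after, so it travelled √(2.4² + 0.9²) ≈ 2.6 units.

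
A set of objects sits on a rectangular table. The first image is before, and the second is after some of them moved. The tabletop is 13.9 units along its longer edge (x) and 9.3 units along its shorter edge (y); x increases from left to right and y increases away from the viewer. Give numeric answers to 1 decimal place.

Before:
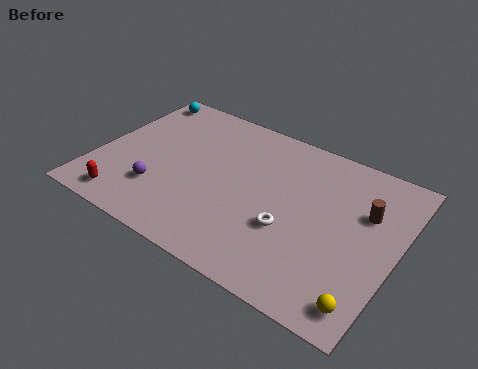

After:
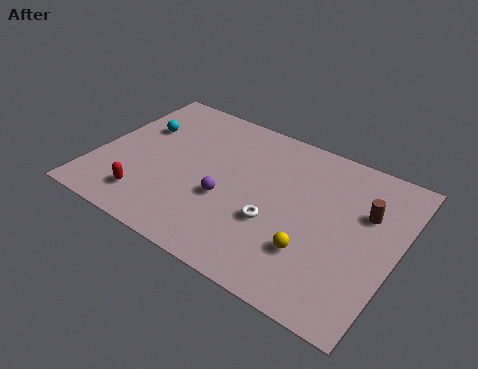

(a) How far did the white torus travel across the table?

0.7

From (9.2, 3.4) to (8.5, 3.4), the white torus covered √(0.7² + 0.0²) ≈ 0.7 units.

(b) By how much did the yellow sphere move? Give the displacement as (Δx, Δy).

(-2.6, 1.4)

From the two frames, the yellow sphere sits at roughly (13.0, 1.3) before and (10.4, 2.7) after.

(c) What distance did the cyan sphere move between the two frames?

2.2

From (1.0, 8.2) to (1.6, 6.1), the cyan sphere covered √(0.6² + 2.1²) ≈ 2.2 units.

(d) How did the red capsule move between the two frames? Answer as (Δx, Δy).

(0.9, 0.6)

From the two frames, the red capsule sits at roughly (1.9, 1.2) before and (2.8, 1.8) after.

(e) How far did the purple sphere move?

3.2

The purple sphere moved from about (3.2, 2.6) to (6.2, 3.6), a distance of √(3.0² + 1.0²) ≈ 3.2.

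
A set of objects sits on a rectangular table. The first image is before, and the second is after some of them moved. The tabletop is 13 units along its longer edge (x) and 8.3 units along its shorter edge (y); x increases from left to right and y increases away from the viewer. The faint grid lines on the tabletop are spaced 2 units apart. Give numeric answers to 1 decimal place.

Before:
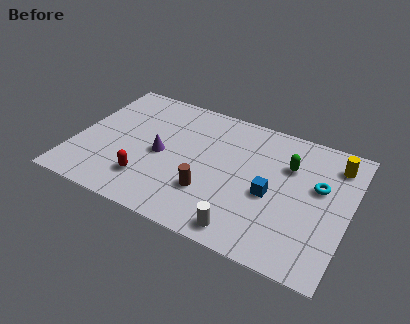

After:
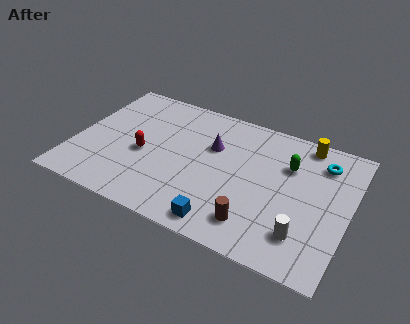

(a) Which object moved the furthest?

the blue cube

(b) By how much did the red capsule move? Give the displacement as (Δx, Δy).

(-0.4, 1.6)

The red capsule started near (3.7, 2.0) and ended near (3.3, 3.6).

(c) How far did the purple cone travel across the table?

2.7

The purple cone was near (4.1, 3.9) before and (6.4, 5.4) after, so it travelled √(2.3² + 1.5²) ≈ 2.7 units.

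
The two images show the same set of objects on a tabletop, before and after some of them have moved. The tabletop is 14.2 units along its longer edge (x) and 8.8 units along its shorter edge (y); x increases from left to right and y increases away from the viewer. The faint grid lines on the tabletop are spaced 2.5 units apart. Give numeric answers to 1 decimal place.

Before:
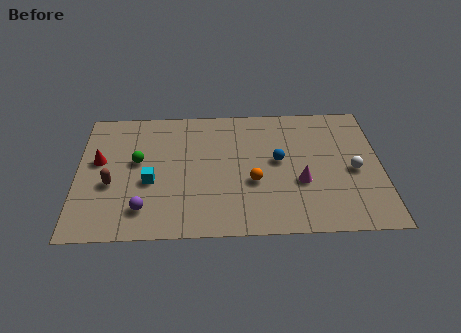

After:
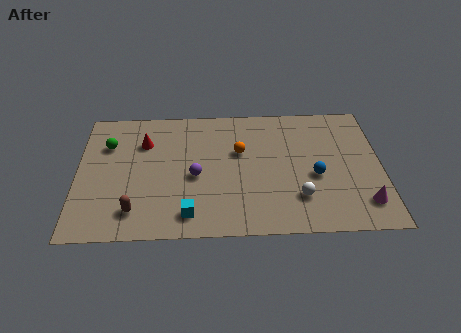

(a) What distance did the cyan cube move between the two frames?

2.8

The cyan cube moved from about (3.4, 3.6) to (5.2, 1.4), a distance of √(1.8² + 2.2²) ≈ 2.8.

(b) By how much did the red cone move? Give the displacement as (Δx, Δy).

(2.1, 1.2)

The red cone was at about (1.0, 5.1) and moved to about (3.1, 6.3).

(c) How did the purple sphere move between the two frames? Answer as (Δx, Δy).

(2.4, 2.1)

From the two frames, the purple sphere sits at roughly (3.1, 1.8) before and (5.5, 3.9) after.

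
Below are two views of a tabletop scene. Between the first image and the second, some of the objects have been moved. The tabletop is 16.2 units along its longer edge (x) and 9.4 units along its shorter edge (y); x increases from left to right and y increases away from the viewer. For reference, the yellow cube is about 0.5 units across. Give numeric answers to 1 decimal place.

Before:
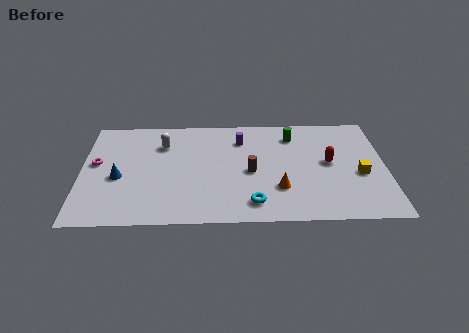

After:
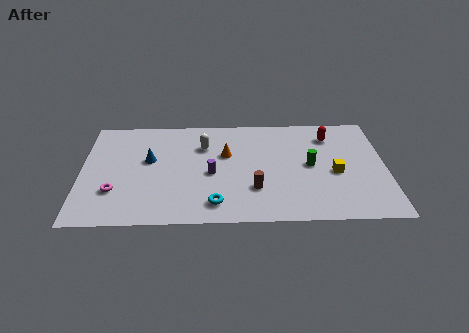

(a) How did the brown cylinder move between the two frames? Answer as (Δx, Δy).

(0.2, -1.5)

From the two frames, the brown cylinder sits at roughly (9.0, 4.3) before and (9.2, 2.8) after.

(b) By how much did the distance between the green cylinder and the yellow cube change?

-3.5

The distance was about 5.0 in the first image and 1.5 in the second, so they moved 3.5 units closer together.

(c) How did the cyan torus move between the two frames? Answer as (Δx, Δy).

(-2.0, 0.0)

From the two frames, the cyan torus sits at roughly (9.1, 1.6) before and (7.1, 1.6) after.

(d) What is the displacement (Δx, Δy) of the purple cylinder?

(-1.6, -3.0)

The purple cylinder was at about (8.5, 7.2) and moved to about (6.9, 4.2).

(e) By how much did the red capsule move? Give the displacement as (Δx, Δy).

(0.1, 2.4)

From the two frames, the red capsule sits at roughly (13.2, 5.0) before and (13.3, 7.4) after.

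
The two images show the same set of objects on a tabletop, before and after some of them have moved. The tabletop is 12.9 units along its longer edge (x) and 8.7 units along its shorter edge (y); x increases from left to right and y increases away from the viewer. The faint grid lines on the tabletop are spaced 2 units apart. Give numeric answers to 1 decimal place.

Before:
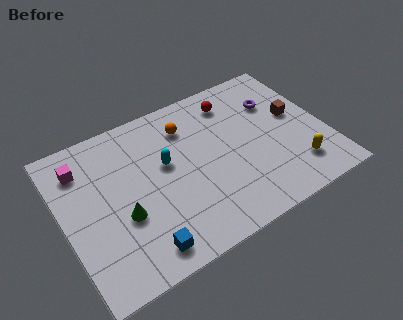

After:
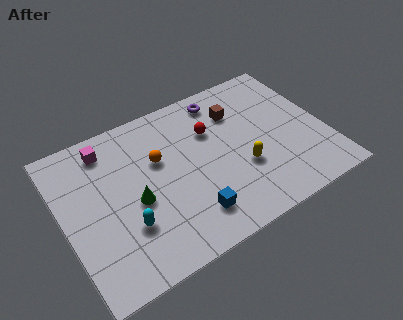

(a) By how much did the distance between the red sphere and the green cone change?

-2.6

They were about 7.2 units apart before and 4.6 after — 2.6 units closer together.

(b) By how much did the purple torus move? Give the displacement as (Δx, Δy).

(-2.5, 1.4)

From the two frames, the purple torus sits at roughly (10.8, 6.1) before and (8.3, 7.5) after.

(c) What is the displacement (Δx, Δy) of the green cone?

(0.7, 0.5)

The green cone started near (2.7, 3.3) and ended near (3.4, 3.8).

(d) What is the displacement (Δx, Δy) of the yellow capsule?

(-2.5, 1.2)

The yellow capsule started near (11.1, 1.9) and ended near (8.6, 3.1).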